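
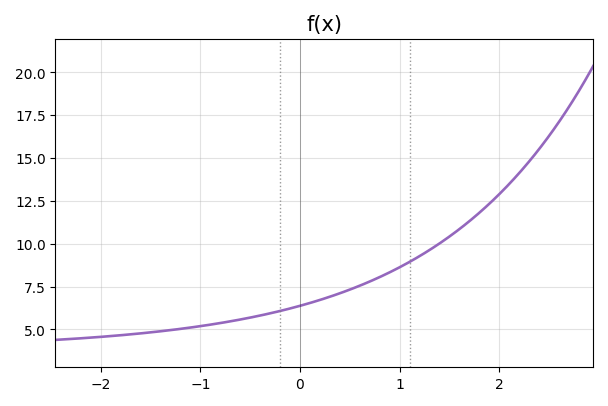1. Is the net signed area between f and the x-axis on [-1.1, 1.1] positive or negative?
positive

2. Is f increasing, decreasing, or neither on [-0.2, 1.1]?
increasing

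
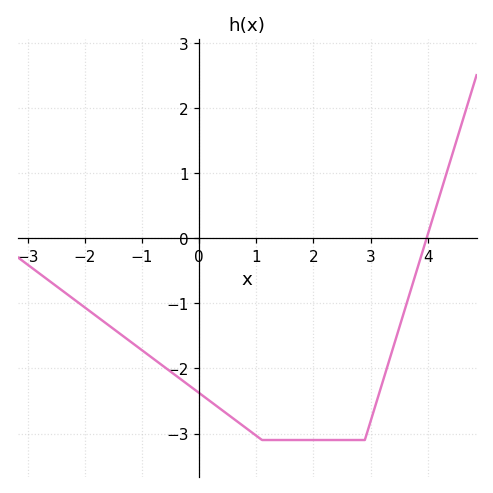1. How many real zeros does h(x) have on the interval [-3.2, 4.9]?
1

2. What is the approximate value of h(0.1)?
-2.4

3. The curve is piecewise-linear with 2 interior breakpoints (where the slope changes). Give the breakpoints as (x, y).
(1.1, -3.1); (2.9, -3.1)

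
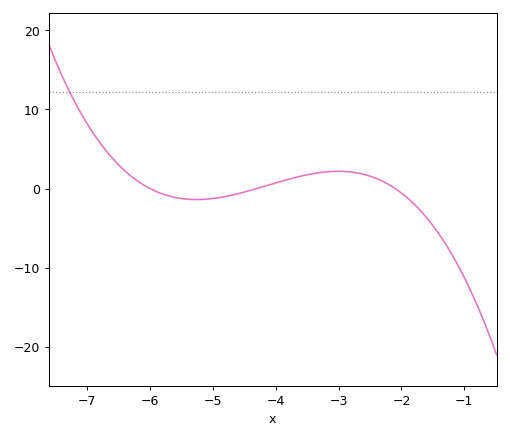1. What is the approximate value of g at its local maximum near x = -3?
2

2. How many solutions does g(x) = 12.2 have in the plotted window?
1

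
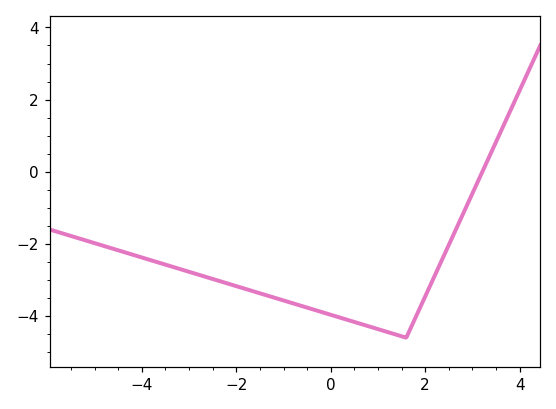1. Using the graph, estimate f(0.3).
-4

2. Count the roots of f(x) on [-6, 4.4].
1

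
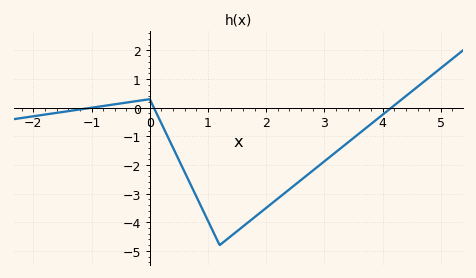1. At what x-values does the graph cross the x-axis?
-1, 0.071, 4.15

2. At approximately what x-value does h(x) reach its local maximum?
-0.002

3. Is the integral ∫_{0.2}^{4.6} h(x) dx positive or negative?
negative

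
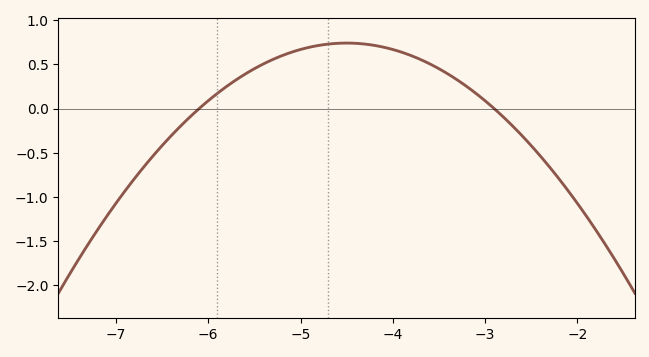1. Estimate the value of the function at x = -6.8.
-0.792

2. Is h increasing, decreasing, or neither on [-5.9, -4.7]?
increasing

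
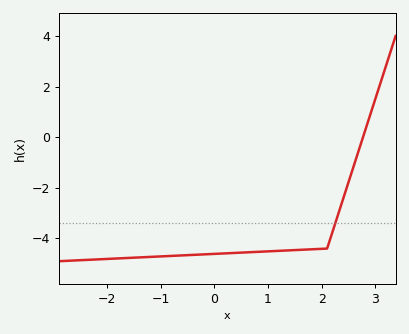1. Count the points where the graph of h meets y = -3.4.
1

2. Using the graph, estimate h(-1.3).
-4.74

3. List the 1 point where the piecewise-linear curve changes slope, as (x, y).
(2.1, -4.4)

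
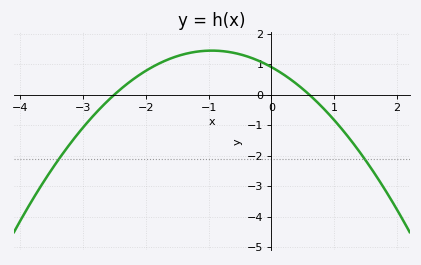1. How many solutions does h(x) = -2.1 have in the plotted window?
2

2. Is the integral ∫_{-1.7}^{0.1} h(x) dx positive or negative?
positive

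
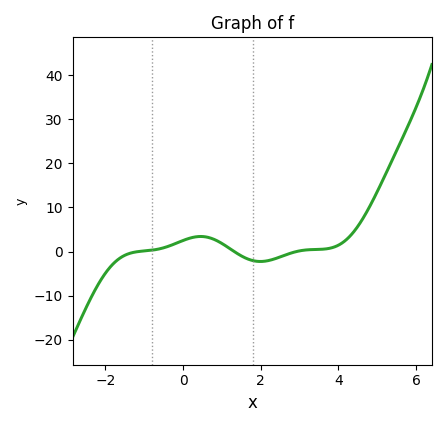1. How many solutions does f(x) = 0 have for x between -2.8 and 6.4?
3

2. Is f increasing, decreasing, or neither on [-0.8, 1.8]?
neither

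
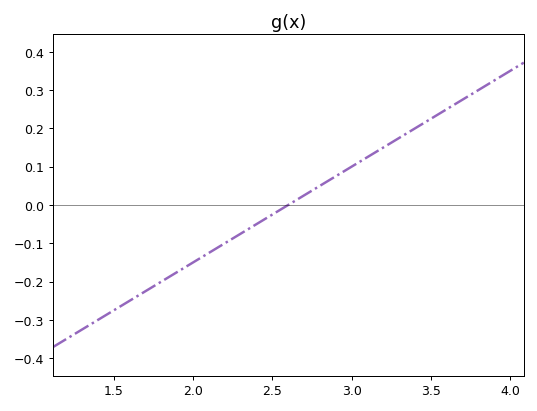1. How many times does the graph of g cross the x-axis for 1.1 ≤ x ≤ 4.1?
1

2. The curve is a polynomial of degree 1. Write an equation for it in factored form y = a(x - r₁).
y = 0.25(x - 2.6)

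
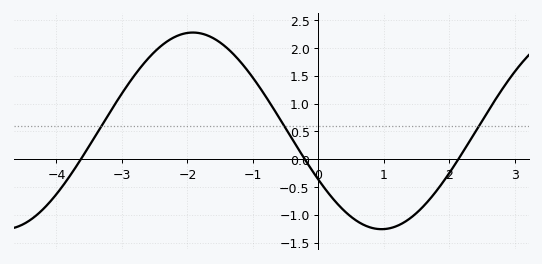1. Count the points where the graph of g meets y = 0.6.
3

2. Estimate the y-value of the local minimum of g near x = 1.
-1.26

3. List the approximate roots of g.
-3.63, -0.208, 2.14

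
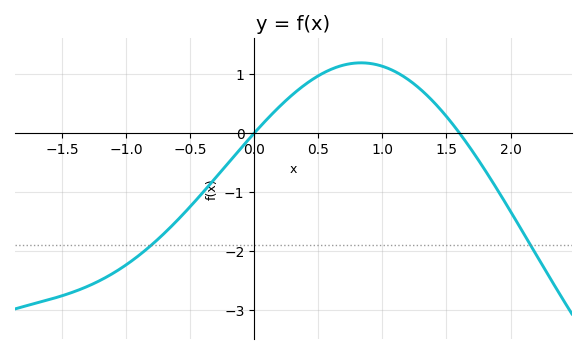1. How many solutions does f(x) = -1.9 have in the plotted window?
2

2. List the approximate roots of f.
0, 1.6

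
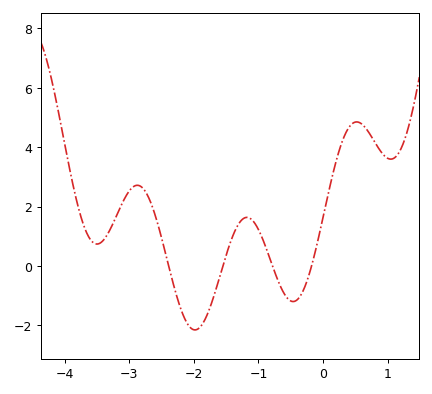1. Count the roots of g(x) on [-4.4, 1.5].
4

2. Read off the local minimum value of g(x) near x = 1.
3.6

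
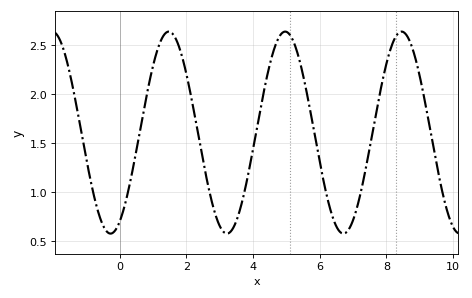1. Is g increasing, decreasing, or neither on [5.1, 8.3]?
neither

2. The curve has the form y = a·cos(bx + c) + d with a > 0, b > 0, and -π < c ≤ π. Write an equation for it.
y = 1.03cos(1.8x - 2.7) + 1.61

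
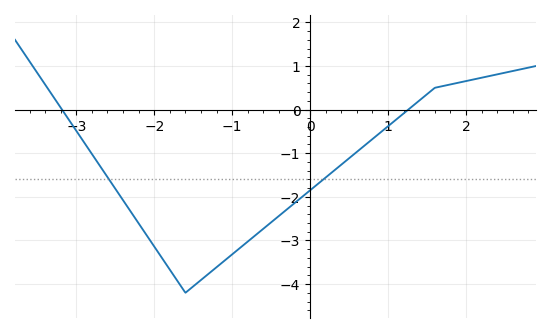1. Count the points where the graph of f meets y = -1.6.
2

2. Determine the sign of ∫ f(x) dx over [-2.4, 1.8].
negative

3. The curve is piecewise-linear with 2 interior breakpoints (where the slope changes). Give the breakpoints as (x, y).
(-1.6, -4.2); (1.6, 0.5)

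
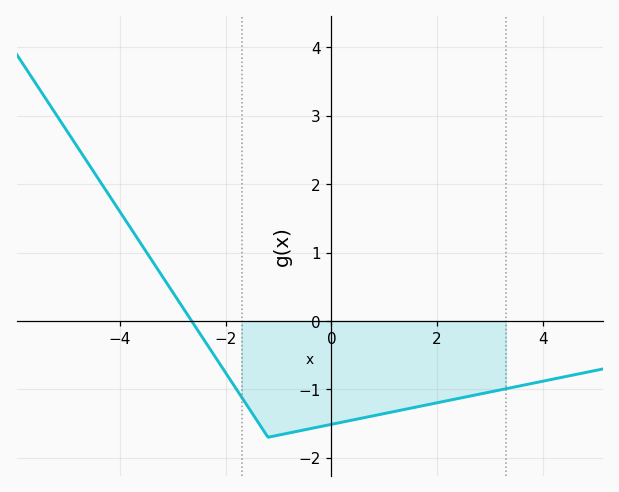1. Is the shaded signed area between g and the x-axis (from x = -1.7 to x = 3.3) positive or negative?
negative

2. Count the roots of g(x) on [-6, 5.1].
1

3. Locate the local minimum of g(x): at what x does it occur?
-1.2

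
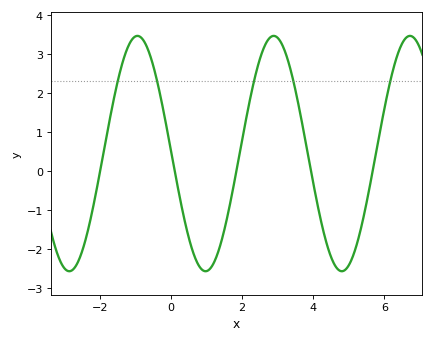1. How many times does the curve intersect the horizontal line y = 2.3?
5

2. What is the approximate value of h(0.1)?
0.046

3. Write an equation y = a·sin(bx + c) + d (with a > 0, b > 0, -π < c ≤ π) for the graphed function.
y = 3.02sin(1.64x + 3.11) + 0.45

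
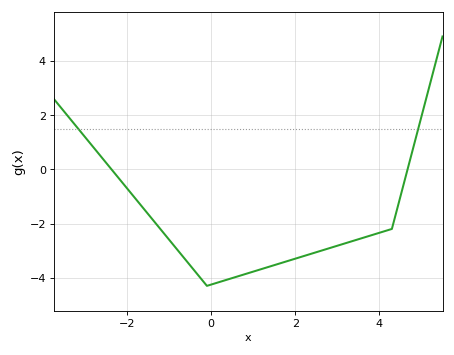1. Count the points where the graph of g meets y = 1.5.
2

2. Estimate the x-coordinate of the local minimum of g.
-0.1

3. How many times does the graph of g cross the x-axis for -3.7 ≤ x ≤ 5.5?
2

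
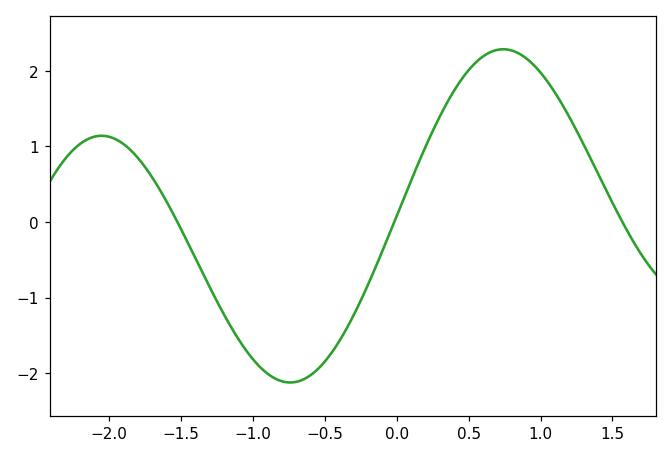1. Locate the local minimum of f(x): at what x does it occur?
-0.74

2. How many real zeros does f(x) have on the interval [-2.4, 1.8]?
3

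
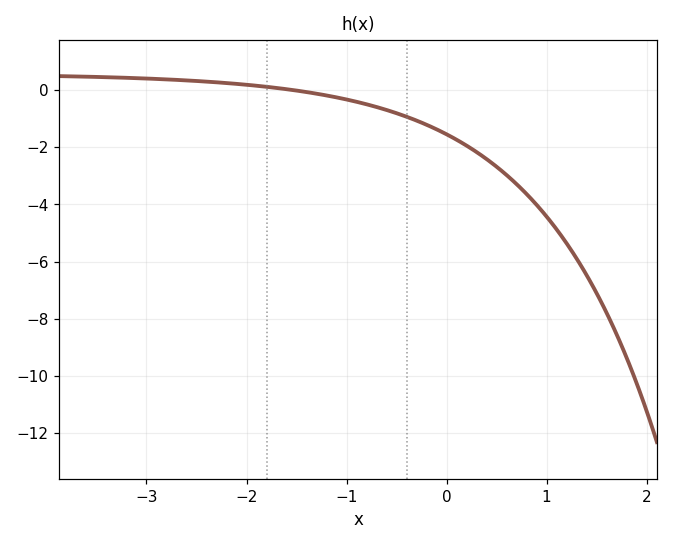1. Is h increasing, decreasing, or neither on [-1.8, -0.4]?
decreasing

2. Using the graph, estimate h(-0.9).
-0.413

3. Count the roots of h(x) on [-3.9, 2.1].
1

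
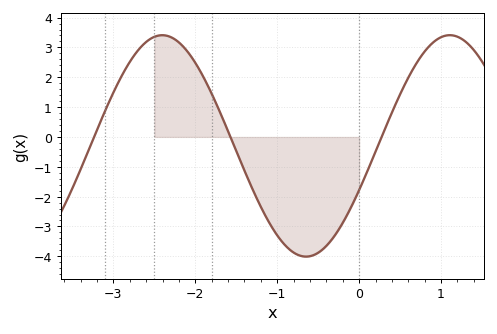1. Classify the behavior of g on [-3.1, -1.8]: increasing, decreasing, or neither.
neither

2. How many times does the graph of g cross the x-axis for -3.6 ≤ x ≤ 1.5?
3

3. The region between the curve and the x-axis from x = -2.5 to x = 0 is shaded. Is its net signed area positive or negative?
negative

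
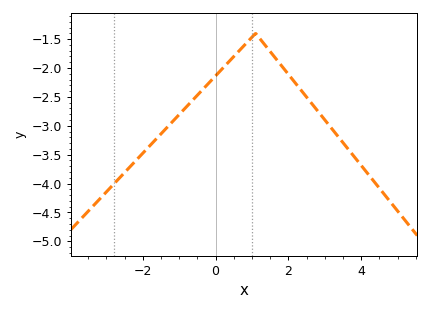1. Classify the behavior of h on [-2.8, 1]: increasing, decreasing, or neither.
increasing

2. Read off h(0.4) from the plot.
-1.87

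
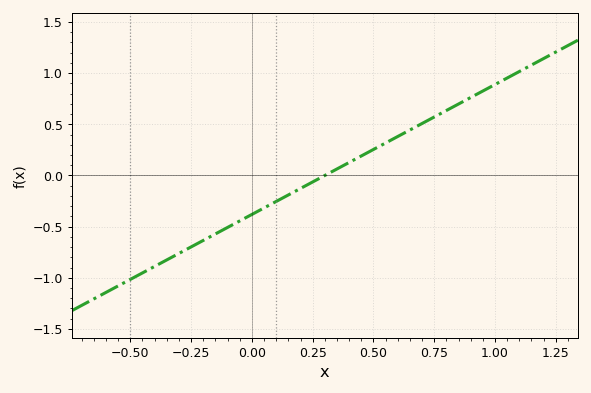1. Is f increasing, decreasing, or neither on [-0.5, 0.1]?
increasing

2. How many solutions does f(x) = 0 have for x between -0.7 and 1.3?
1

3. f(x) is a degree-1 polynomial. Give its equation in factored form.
y = 1.27(x - 0.3)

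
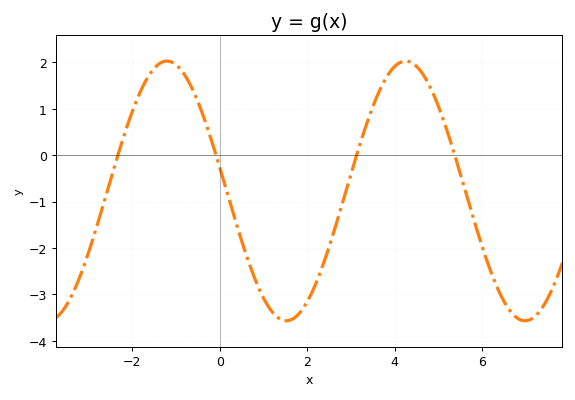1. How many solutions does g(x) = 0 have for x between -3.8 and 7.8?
4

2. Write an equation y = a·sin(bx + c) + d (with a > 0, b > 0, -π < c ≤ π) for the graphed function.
y = 2.8sin(1.1x + 3) - 0.77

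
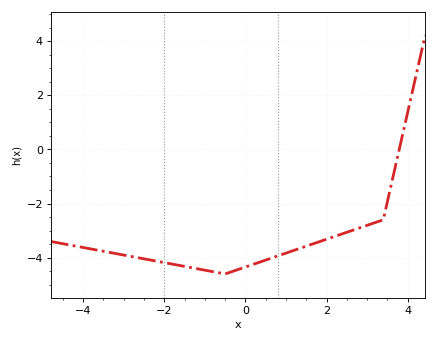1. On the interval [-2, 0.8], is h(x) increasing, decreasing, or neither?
neither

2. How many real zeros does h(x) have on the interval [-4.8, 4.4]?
1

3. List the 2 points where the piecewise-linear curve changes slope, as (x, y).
(-0.5, -4.6); (3.4, -2.6)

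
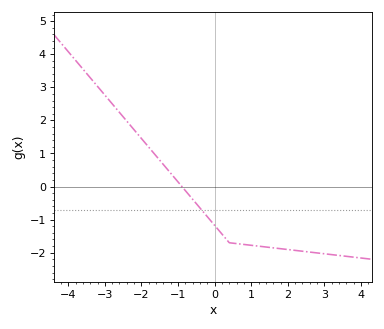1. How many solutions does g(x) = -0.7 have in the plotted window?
1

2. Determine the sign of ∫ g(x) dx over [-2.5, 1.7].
negative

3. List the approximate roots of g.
-0.895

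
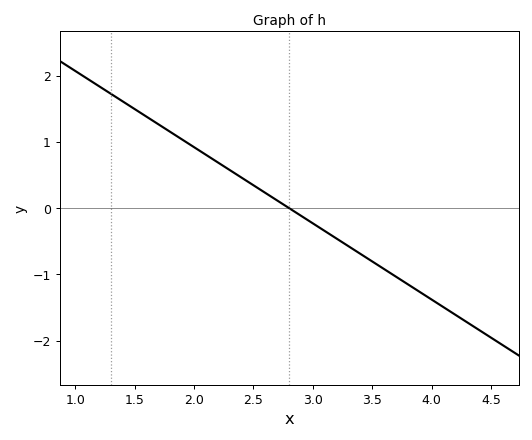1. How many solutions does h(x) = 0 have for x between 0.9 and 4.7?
1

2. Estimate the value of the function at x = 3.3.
-0.6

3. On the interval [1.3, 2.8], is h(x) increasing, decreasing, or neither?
decreasing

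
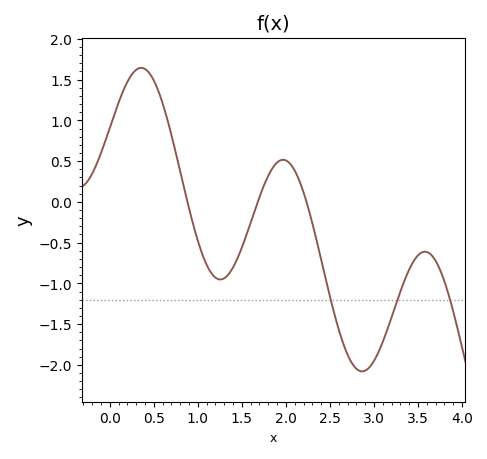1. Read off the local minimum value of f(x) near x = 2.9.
-2.08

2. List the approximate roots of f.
0.882, 1.68, 2.23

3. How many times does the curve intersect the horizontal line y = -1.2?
3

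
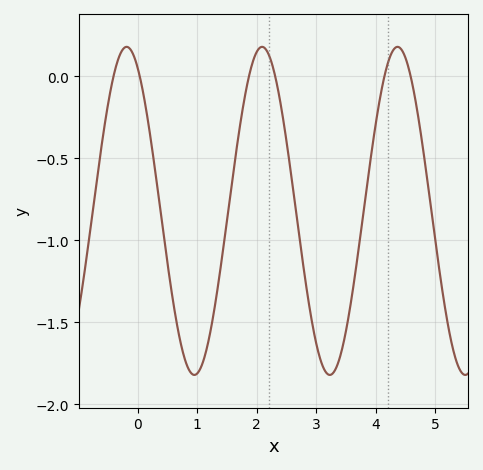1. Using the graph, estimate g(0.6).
-1.39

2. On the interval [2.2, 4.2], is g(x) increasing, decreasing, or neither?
neither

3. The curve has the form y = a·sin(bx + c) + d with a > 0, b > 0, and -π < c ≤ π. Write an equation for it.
y = 1sin(2.76x + 2.09) - 0.82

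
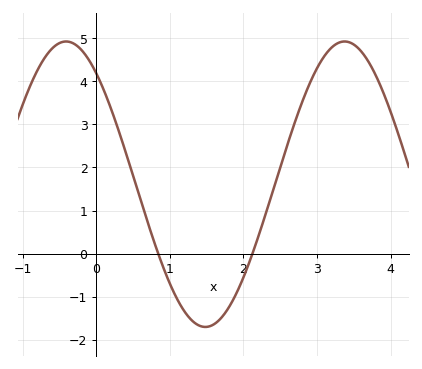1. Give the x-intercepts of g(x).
0.842, 2.12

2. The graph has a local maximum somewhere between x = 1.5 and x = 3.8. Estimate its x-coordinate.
3.38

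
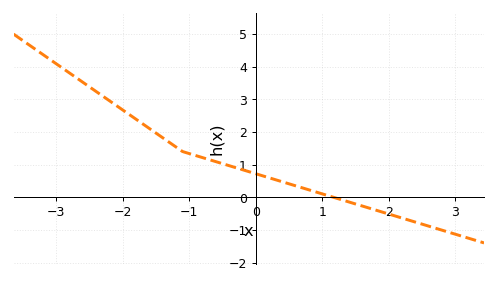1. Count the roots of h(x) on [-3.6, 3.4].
1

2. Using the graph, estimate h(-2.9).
3.95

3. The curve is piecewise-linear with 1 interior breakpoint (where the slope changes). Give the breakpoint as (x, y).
(-1.1, 1.4)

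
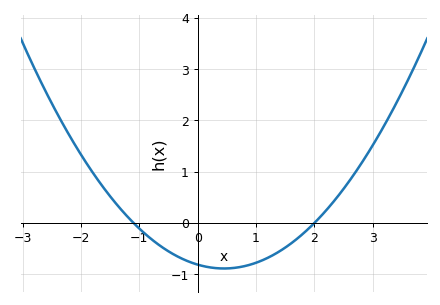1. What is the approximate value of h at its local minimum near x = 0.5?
-0.889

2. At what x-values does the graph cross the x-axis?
-1.1, 2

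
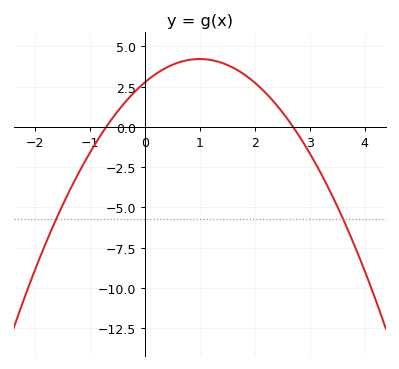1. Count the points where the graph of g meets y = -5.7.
2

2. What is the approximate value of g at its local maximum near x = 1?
4.2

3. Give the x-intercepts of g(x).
-0.7, 2.7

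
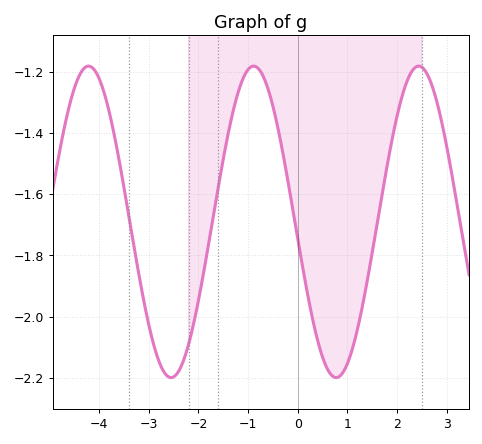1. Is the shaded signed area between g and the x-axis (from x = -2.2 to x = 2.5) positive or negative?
negative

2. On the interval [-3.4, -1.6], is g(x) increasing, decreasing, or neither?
neither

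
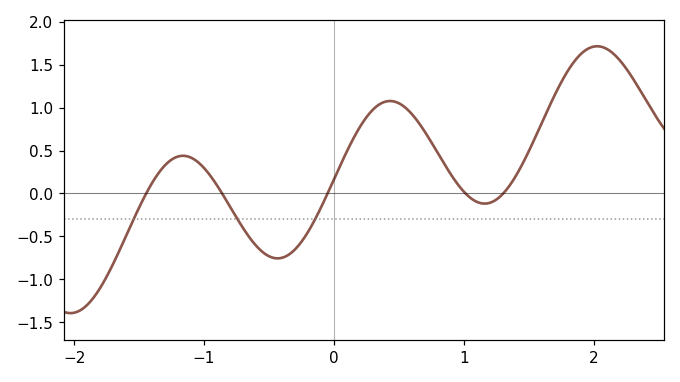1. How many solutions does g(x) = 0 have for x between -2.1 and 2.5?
5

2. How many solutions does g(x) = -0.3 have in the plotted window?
3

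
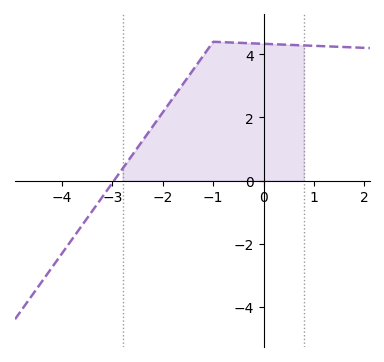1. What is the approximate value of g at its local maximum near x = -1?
4.4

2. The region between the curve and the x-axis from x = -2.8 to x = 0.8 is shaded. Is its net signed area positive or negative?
positive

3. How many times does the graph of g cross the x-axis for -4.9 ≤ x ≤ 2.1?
1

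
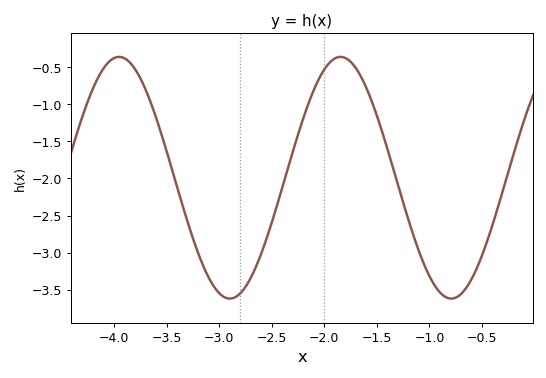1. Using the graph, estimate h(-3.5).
-1.64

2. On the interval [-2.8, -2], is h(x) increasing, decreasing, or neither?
increasing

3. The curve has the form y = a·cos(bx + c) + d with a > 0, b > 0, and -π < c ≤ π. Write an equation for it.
y = 1.63cos(2.98x - 0.782) - 1.99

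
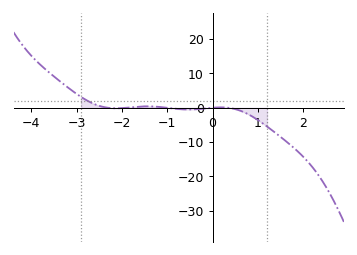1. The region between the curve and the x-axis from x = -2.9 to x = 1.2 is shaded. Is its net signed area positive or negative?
negative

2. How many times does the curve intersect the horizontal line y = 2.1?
1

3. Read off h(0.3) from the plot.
0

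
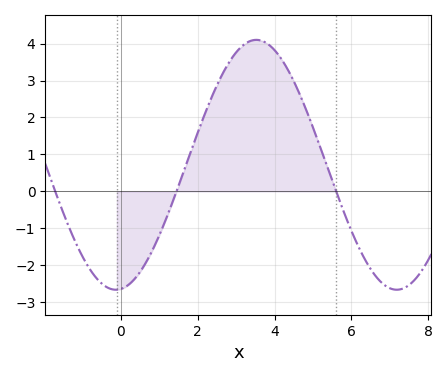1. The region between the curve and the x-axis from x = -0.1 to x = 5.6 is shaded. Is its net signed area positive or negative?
positive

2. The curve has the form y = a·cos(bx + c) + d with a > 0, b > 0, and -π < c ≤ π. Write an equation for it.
y = 3.38cos(0.86x - 3.03) + 0.72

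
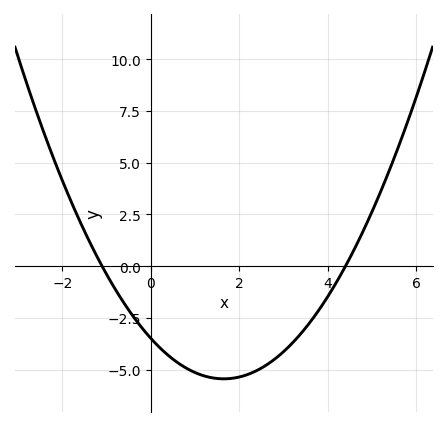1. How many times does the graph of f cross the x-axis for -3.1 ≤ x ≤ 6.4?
2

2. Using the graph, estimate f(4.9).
2.16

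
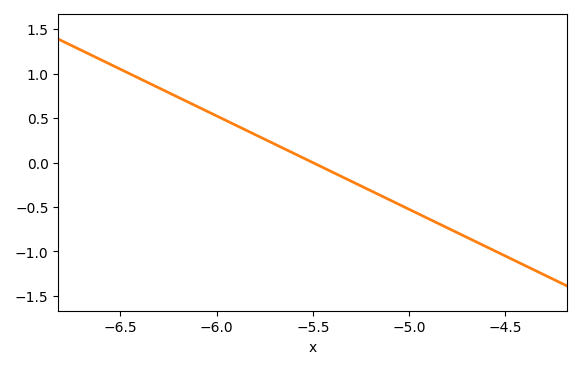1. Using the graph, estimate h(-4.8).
-0.75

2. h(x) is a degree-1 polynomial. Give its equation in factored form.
y = -1.05(x + 5.5)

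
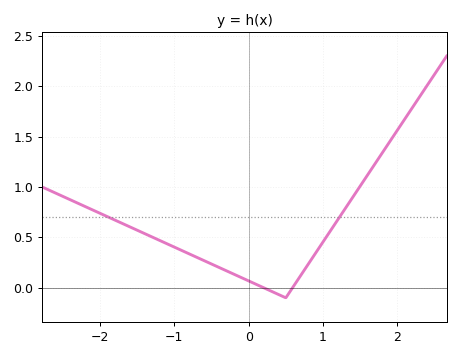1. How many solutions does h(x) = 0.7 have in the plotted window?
2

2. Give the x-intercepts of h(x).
0.2, 0.6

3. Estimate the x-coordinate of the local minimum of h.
0.5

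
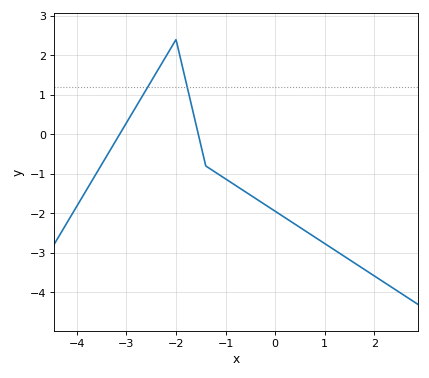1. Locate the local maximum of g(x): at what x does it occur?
-2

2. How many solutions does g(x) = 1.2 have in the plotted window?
2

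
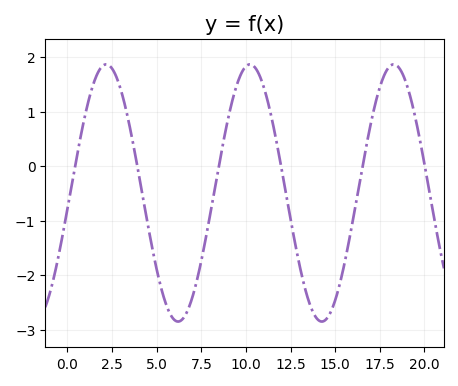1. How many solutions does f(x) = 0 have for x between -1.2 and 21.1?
6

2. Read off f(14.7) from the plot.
-2.7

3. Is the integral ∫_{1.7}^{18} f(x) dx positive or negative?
negative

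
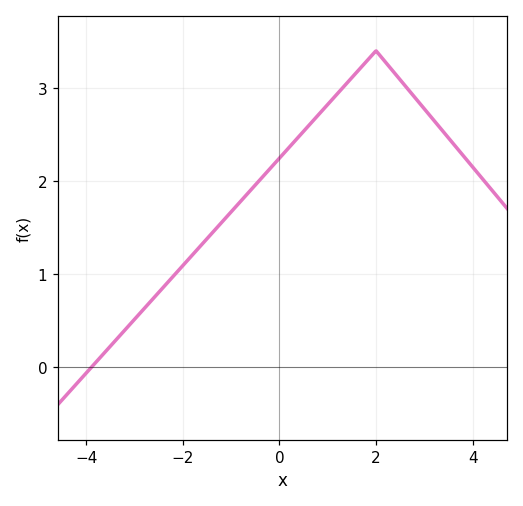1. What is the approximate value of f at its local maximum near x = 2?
3.4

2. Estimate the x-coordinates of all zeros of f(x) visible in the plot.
-3.8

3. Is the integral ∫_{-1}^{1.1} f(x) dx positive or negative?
positive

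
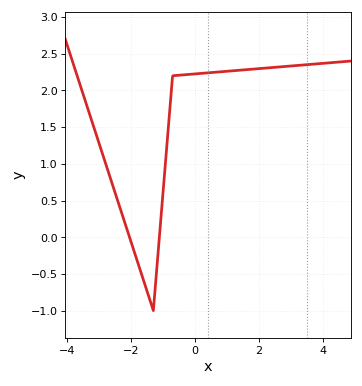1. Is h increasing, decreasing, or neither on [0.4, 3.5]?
increasing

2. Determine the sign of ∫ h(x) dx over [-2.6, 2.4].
positive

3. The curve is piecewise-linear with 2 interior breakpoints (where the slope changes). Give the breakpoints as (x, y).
(-1.3, -1); (-0.7, 2.2)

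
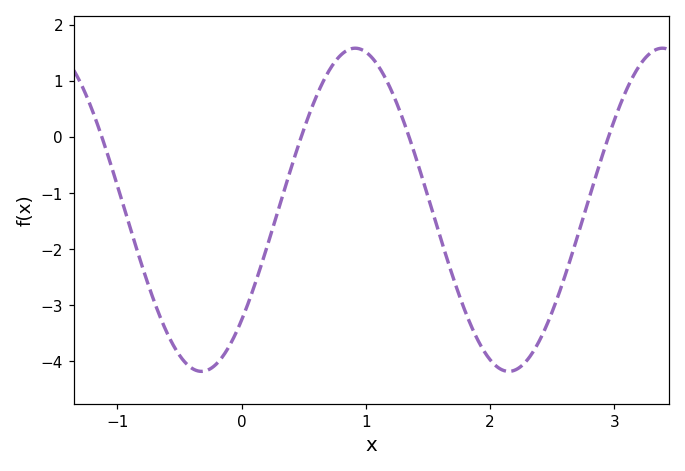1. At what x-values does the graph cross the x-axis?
-1.1, 0.5, 1.3, 3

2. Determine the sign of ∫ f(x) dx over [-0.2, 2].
negative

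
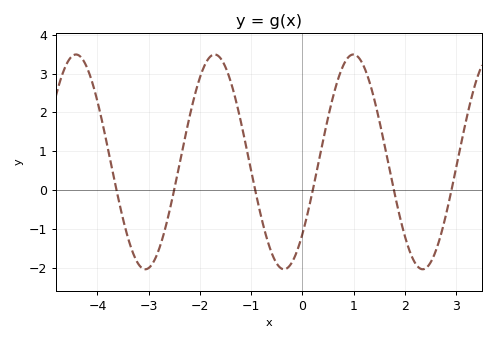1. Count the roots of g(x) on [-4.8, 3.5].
6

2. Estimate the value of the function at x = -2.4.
0.7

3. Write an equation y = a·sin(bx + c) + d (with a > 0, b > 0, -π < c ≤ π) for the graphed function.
y = 2.76sin(2.3x - 0.74) + 0.73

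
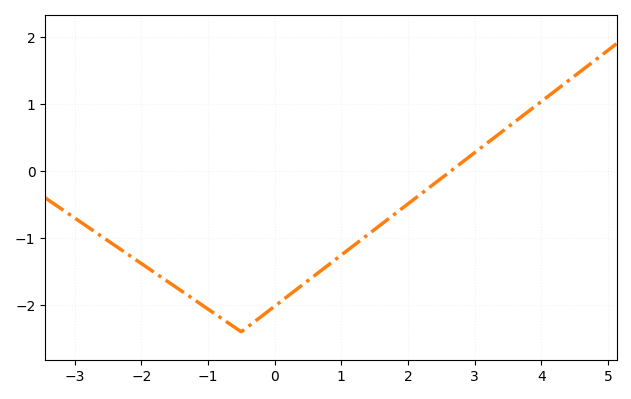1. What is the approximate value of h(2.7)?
0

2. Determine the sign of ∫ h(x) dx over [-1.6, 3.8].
negative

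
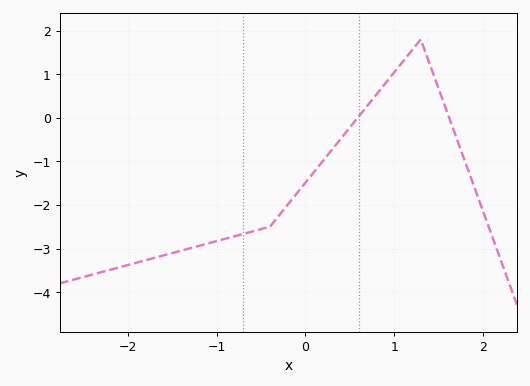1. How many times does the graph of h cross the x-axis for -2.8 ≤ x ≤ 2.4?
2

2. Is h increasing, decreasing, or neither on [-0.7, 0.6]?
increasing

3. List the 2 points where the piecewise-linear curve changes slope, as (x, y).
(-0.4, -2.5); (1.3, 1.8)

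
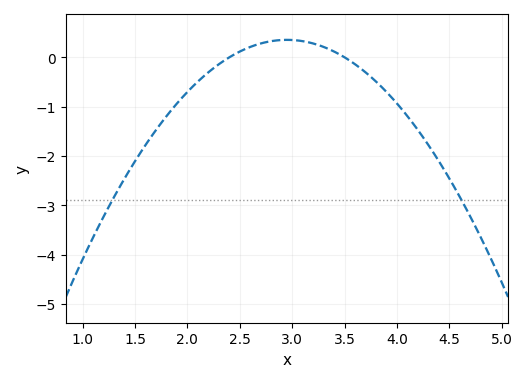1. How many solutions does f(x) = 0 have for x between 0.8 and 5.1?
2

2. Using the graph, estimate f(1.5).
-2.11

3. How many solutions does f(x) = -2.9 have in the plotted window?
2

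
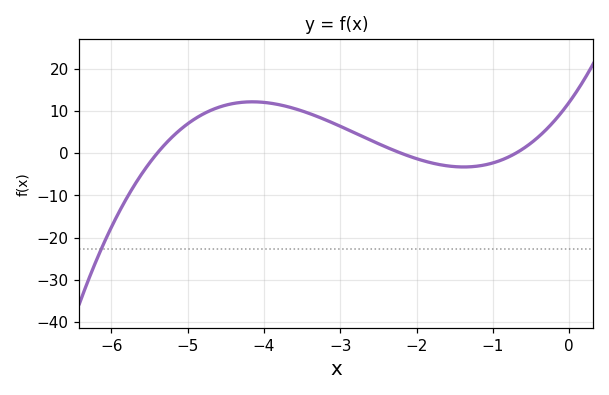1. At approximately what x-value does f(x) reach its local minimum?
-1.4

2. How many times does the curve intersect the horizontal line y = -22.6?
1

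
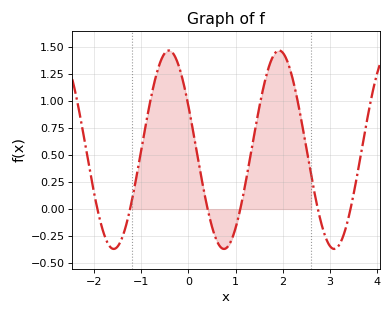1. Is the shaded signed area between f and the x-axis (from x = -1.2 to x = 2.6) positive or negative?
positive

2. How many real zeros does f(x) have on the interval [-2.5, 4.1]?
6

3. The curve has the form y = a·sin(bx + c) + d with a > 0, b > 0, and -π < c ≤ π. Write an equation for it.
y = 0.92sin(2.7x + 2.7) + 0.55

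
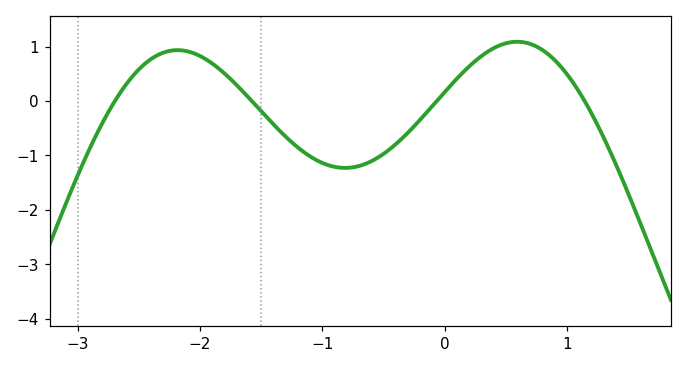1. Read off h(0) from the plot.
0.17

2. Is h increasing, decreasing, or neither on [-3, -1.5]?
neither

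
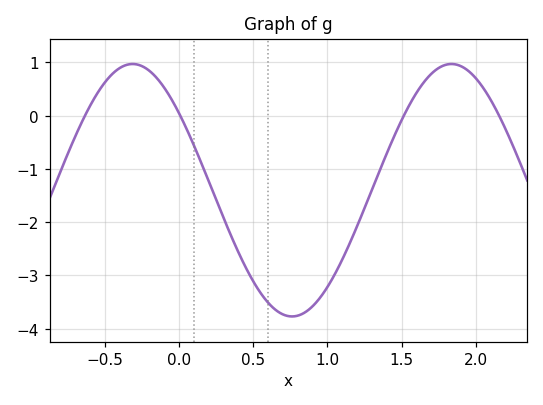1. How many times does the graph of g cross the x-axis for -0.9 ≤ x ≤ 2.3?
4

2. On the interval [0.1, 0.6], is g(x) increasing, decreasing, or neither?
decreasing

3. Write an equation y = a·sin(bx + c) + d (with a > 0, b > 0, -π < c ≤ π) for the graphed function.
y = 2.37sin(2.9x + 2.5) - 1.4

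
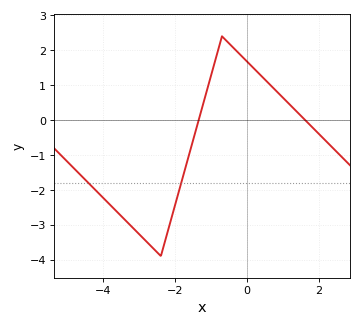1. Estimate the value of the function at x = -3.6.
-2.65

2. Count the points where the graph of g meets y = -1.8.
2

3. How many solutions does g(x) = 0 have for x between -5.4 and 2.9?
2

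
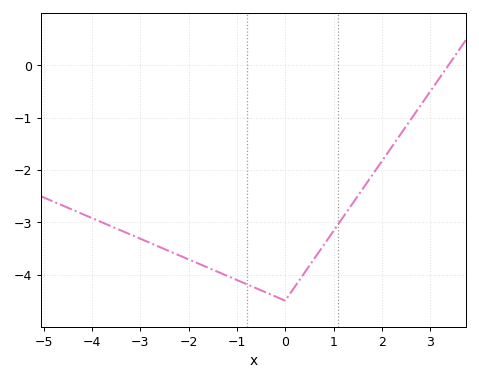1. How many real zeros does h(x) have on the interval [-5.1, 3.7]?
1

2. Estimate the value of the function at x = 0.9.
-3.3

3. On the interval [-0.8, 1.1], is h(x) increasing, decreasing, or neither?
neither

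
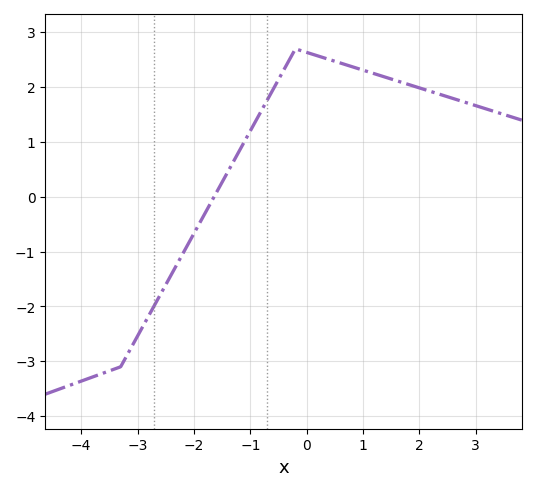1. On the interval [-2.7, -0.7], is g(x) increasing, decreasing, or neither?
increasing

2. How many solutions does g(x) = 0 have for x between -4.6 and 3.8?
1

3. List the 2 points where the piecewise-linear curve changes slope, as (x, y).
(-3.3, -3.1); (-0.2, 2.7)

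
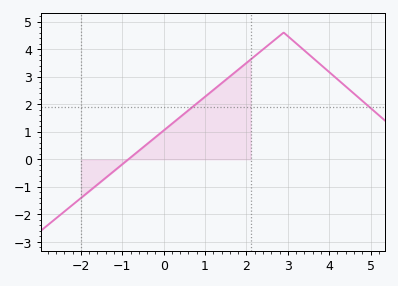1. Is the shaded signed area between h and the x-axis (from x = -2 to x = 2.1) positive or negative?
positive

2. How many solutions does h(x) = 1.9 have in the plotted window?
2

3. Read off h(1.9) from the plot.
3.37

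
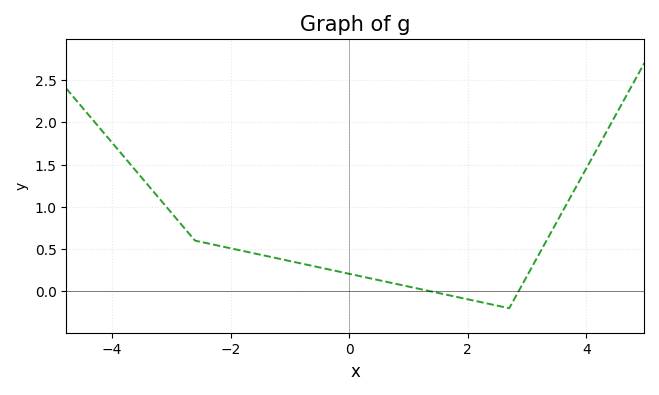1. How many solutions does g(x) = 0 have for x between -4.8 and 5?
2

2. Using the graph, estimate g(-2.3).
0.555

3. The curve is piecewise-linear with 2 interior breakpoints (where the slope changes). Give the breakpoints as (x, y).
(-2.6, 0.6); (2.7, -0.2)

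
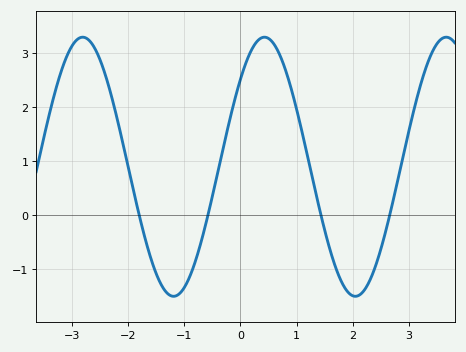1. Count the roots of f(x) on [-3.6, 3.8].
4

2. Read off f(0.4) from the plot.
3.29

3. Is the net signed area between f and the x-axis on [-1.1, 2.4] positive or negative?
positive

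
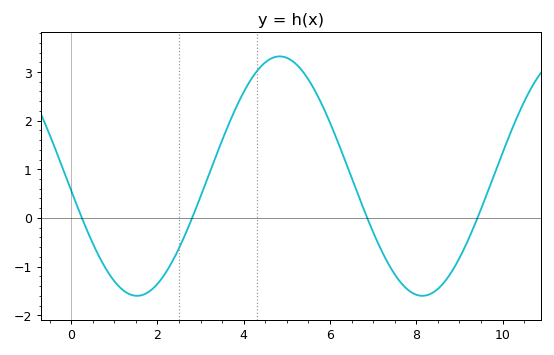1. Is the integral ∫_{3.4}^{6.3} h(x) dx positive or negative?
positive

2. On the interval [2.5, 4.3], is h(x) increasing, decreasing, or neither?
increasing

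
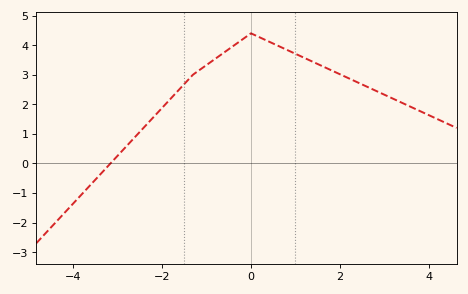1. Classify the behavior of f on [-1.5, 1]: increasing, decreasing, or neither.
neither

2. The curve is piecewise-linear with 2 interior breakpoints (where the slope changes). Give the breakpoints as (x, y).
(-1.3, 3); (0, 4.4)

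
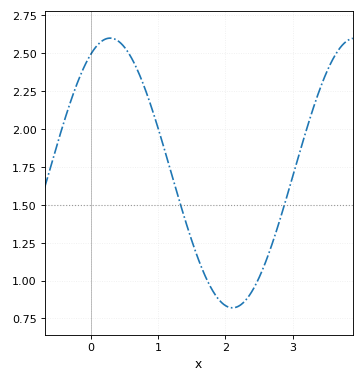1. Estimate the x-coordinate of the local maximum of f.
0.3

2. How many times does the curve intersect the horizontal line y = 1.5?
2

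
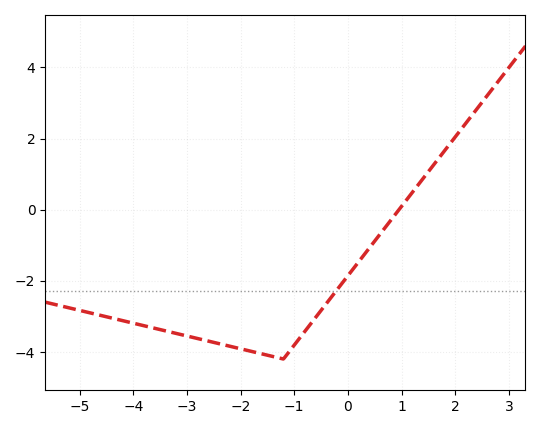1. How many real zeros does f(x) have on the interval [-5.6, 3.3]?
1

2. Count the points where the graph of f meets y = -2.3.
1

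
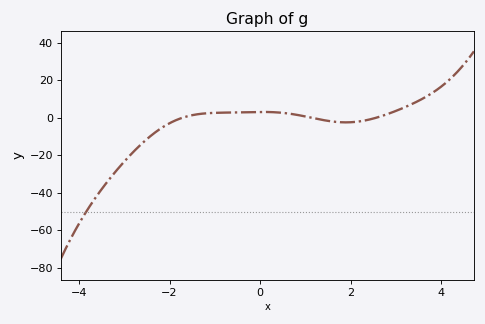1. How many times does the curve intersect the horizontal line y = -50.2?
1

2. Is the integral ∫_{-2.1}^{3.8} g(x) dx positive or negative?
positive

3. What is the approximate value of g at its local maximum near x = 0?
3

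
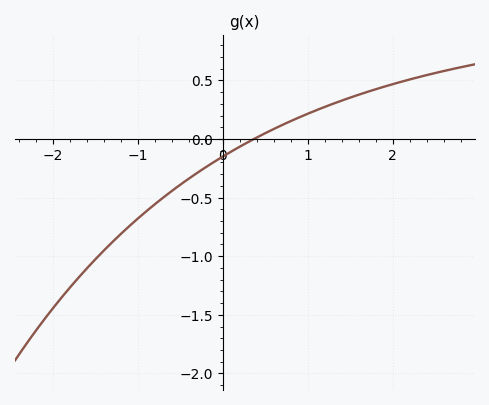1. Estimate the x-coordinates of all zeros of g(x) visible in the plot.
0.4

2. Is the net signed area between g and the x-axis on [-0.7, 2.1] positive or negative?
positive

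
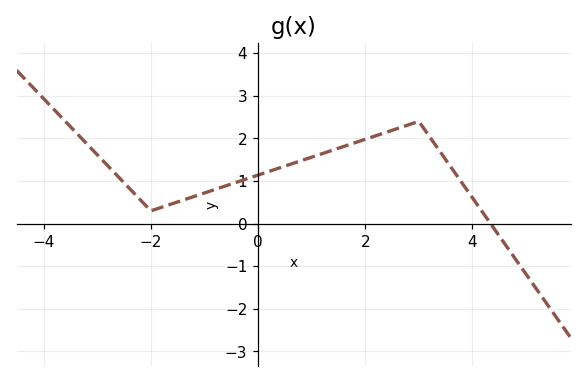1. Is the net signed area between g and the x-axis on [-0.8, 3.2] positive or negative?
positive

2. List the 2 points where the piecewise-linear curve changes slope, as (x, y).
(-2, 0.3); (3, 2.4)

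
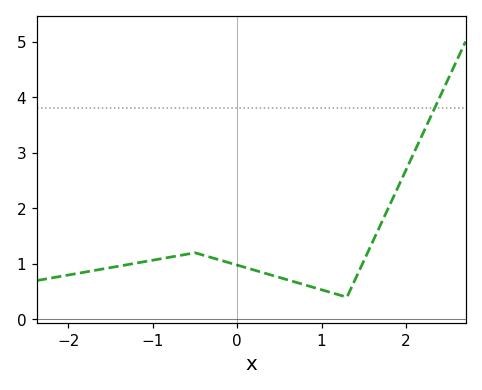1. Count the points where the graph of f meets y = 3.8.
1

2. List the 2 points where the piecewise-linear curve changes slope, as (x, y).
(-0.5, 1.2); (1.3, 0.4)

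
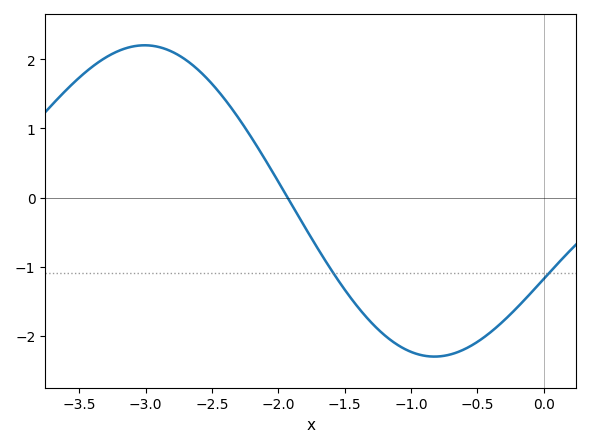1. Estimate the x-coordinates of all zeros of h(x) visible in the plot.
-1.9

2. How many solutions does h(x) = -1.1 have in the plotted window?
2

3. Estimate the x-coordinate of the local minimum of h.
-0.8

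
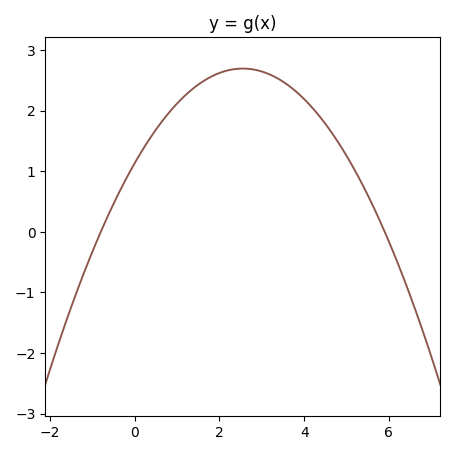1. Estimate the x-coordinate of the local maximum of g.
2.55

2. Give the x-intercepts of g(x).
-0.8, 5.9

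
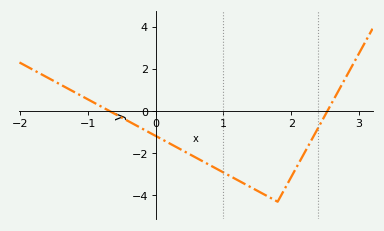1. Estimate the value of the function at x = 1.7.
-4.13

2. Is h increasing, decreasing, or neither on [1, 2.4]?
neither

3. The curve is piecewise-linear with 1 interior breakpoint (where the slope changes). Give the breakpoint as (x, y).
(1.8, -4.3)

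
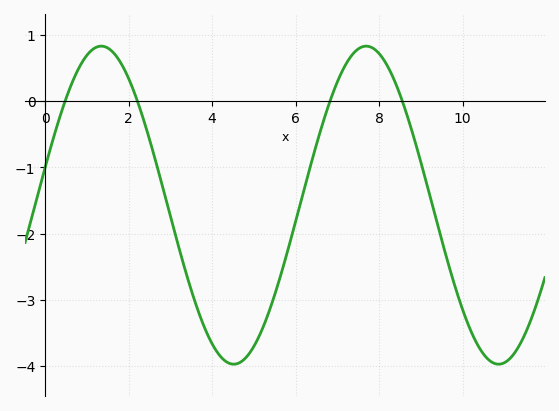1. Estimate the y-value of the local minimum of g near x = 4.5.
-4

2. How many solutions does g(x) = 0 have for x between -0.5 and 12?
4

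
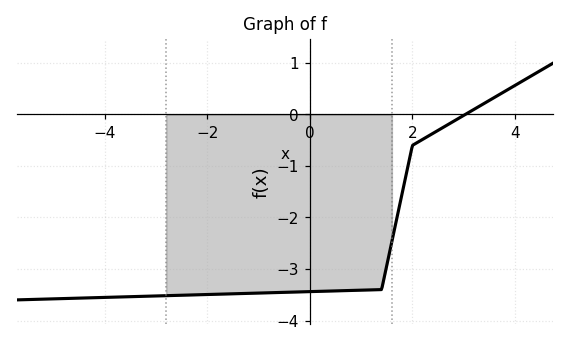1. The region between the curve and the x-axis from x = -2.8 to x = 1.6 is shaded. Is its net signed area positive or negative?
negative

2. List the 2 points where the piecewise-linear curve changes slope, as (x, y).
(1.4, -3.4); (2, -0.6)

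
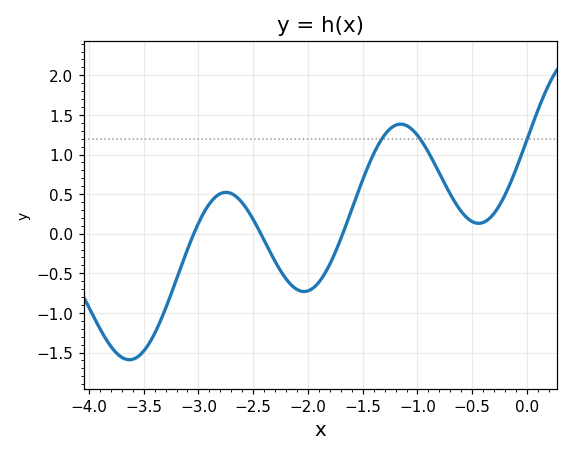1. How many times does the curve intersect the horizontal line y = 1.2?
3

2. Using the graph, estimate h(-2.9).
0.376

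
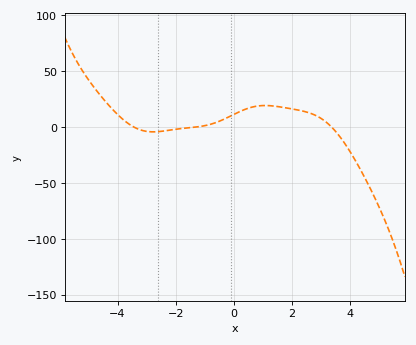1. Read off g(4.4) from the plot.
-40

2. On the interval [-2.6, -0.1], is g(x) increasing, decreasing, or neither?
increasing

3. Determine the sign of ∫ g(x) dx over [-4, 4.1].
positive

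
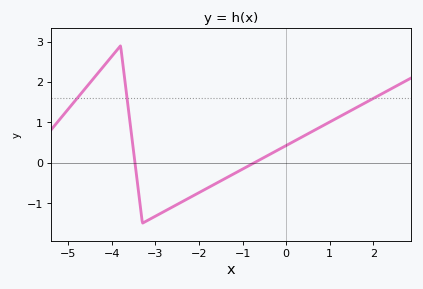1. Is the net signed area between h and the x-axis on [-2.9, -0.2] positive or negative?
negative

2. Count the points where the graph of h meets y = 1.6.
3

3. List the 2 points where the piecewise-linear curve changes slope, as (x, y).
(-3.8, 2.9); (-3.3, -1.5)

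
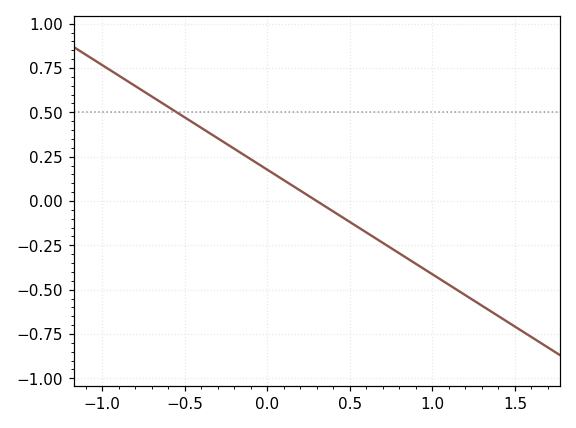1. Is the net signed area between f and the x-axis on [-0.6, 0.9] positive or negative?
positive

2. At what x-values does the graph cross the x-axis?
0.3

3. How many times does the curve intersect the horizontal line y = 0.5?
1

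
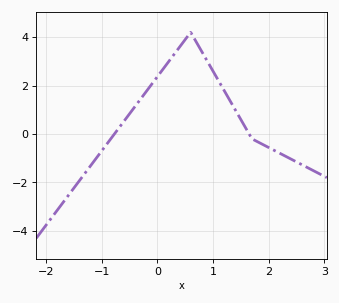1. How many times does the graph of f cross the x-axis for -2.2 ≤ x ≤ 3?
2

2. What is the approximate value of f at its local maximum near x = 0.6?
4.2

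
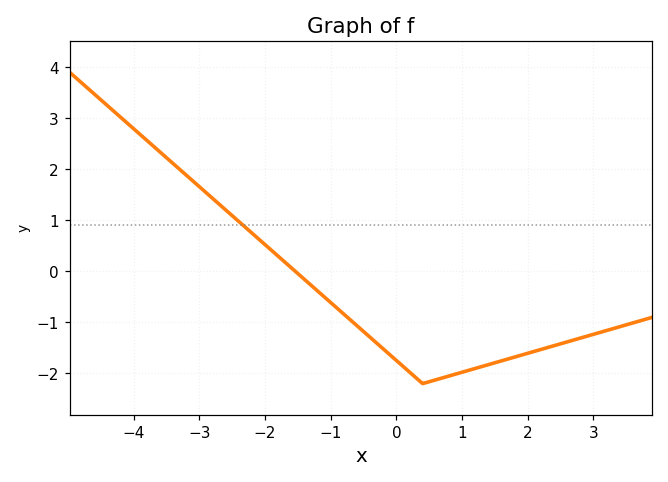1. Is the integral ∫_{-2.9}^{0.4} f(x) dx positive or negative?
negative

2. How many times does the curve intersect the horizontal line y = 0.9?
1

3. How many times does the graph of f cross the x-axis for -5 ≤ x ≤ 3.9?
1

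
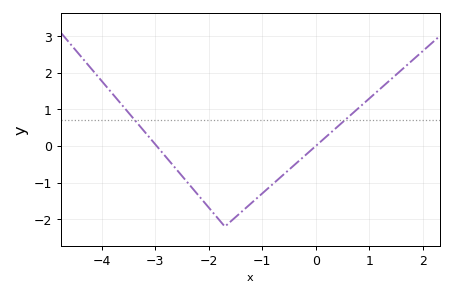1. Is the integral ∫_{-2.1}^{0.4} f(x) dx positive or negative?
negative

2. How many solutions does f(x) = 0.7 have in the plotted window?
2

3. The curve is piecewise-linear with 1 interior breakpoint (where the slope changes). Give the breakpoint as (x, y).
(-1.7, -2.2)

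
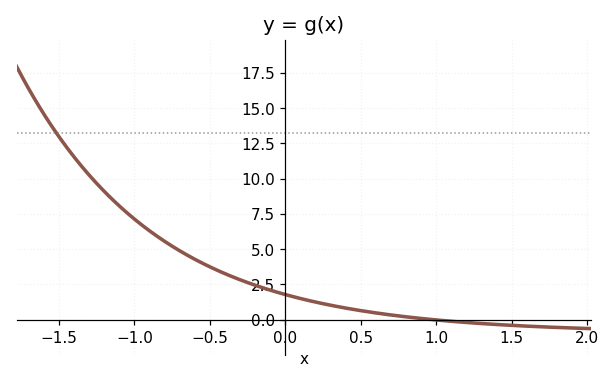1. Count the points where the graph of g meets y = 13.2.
1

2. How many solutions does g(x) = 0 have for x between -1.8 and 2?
1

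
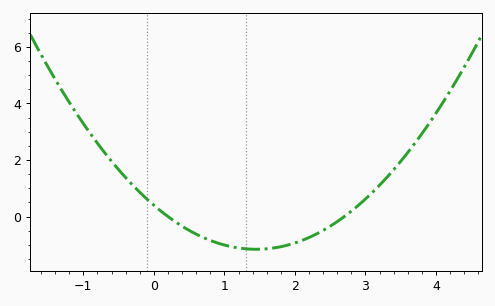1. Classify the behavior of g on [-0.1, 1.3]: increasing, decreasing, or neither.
decreasing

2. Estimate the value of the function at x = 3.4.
1.66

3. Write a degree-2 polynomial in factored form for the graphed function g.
y = 0.74(x - 0.2)(x - 2.7)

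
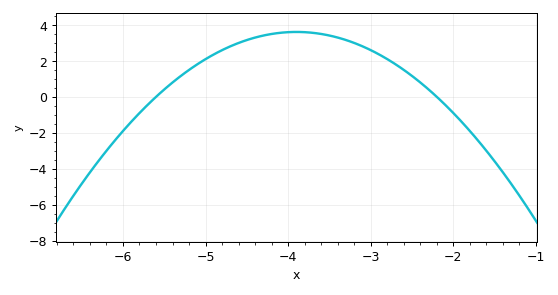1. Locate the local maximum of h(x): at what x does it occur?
-3.9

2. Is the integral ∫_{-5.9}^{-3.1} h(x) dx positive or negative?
positive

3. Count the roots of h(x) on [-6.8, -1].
2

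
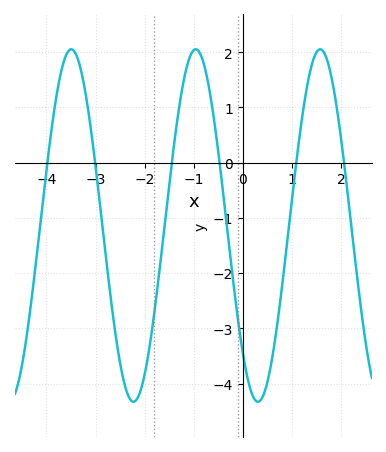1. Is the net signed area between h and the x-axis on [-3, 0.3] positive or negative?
negative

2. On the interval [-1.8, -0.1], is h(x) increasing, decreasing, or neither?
neither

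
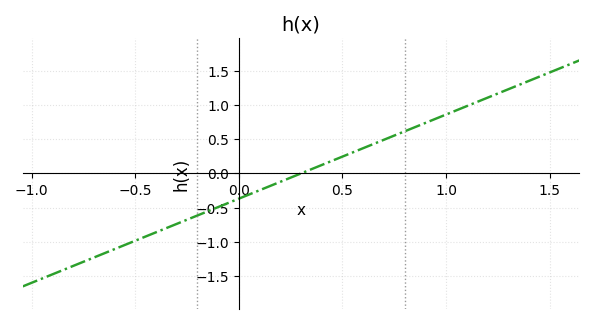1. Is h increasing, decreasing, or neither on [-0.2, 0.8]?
increasing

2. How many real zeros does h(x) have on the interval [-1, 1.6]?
1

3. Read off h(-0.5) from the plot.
-1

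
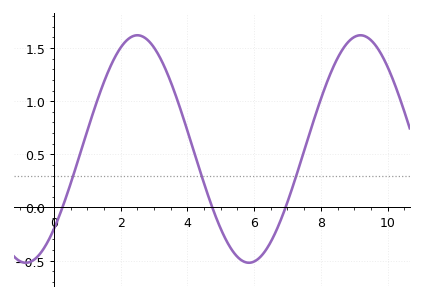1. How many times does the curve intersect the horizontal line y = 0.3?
3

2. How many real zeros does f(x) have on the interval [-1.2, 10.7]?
3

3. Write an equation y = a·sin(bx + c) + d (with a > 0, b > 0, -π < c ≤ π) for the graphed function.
y = 1.07sin(0.94x - 0.782) + 0.55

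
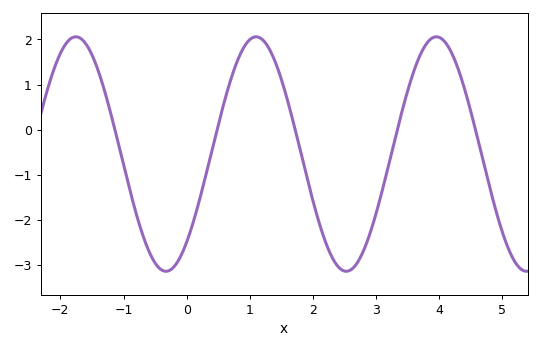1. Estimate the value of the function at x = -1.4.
1.3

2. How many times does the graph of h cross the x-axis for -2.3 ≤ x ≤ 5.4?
5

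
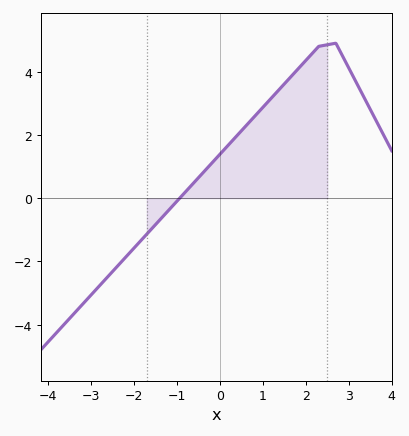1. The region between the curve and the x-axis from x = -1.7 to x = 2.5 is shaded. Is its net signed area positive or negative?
positive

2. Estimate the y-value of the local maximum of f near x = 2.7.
4.9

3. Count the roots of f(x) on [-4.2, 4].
1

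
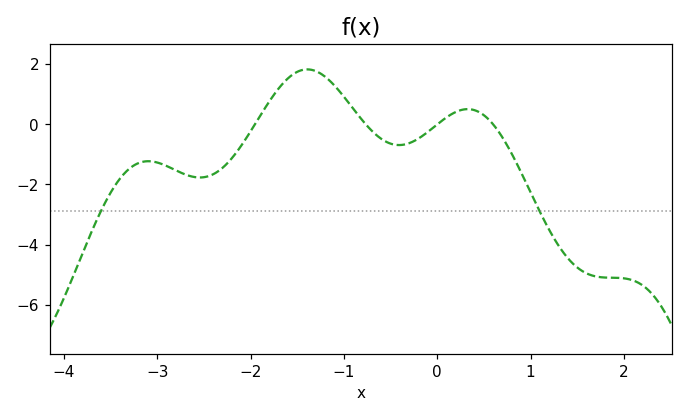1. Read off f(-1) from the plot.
0.923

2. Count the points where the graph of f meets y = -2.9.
2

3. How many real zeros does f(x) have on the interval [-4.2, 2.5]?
4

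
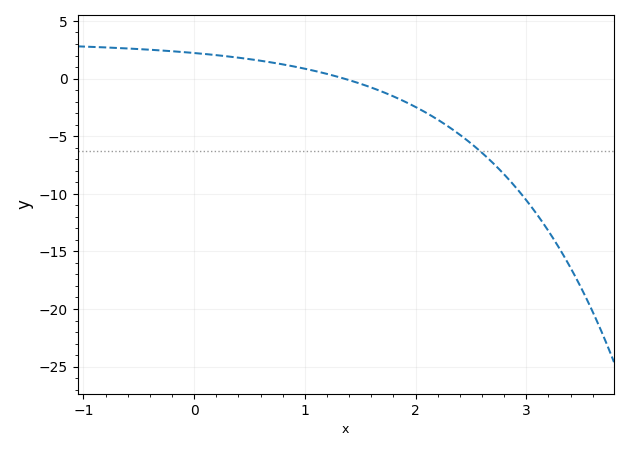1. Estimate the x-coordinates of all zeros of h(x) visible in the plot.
1.4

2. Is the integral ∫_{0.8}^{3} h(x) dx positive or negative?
negative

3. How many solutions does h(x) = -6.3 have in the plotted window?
1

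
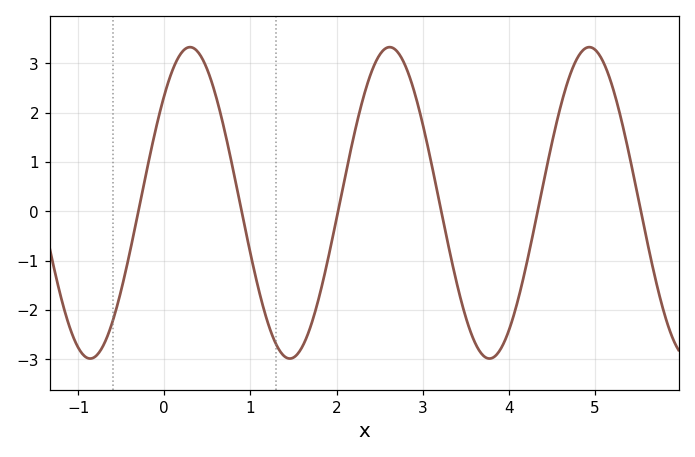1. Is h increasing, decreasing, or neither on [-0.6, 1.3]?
neither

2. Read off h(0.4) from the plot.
3.2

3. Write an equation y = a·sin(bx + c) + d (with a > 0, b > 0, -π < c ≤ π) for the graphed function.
y = 3.16sin(2.7x + 0.76) + 0.17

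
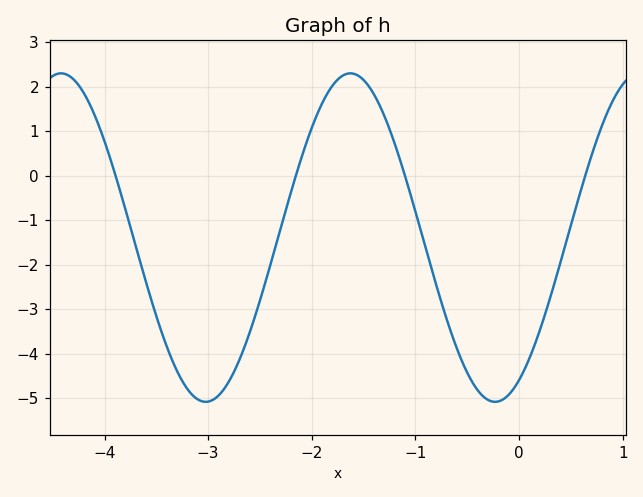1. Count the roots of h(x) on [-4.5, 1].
4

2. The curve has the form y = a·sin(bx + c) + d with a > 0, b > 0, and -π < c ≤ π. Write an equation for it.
y = 3.69sin(2.25x - 1.05) - 1.39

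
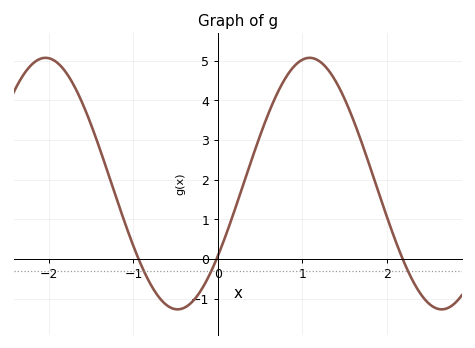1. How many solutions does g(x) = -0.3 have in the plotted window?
3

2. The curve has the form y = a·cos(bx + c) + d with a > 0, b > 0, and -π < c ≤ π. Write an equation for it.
y = 3.17cos(2.01x - 2.18) + 1.9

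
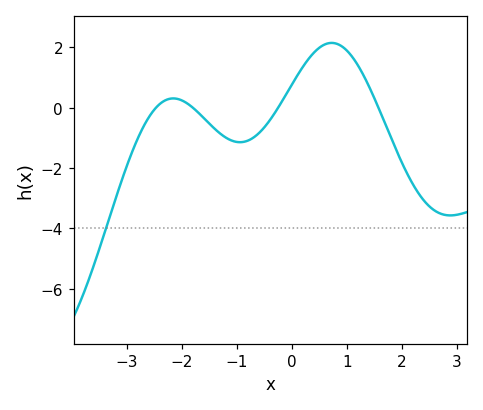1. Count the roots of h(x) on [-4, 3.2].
4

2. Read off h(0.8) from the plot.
2.12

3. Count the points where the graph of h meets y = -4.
1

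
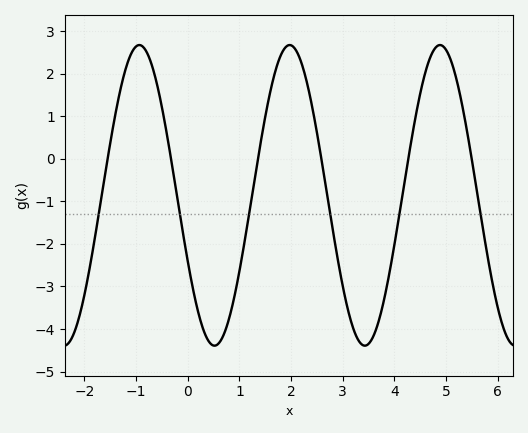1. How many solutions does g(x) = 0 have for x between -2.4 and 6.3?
6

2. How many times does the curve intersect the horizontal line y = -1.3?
6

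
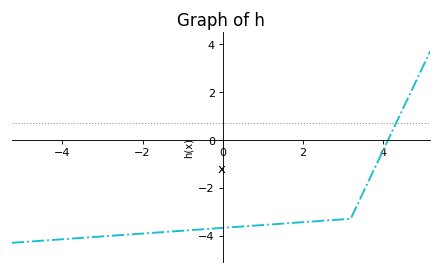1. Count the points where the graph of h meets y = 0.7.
1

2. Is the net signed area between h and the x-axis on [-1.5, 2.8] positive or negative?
negative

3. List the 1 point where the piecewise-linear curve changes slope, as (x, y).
(3.2, -3.3)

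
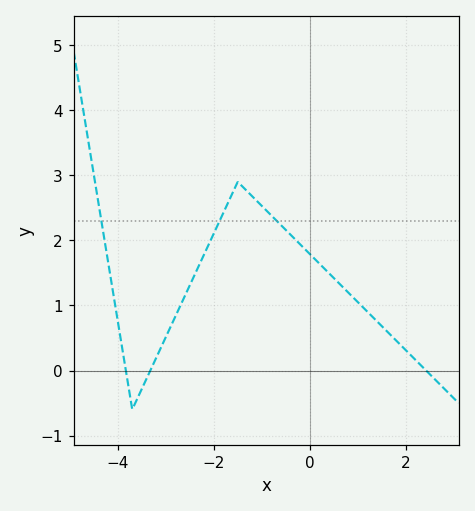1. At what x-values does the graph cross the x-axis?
-3.8, -3.4, 2.4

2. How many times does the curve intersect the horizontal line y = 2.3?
3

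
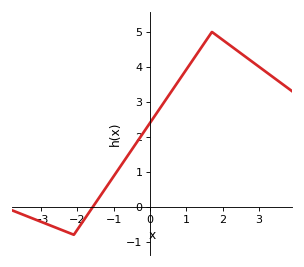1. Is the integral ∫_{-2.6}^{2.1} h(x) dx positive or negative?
positive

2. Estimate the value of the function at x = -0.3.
1.95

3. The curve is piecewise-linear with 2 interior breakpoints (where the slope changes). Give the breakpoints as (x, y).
(-2.1, -0.8); (1.7, 5)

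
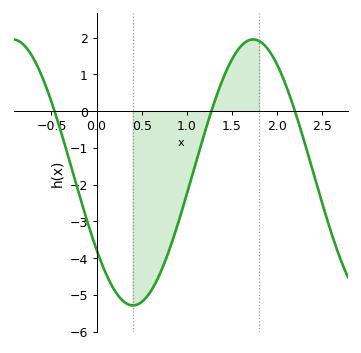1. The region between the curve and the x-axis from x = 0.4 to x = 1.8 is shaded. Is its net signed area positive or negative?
negative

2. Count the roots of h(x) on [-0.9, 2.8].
3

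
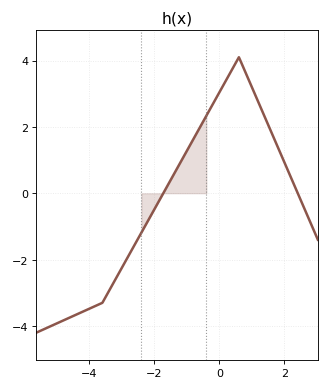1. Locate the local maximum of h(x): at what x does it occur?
0.599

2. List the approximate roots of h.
-1.73, 2.41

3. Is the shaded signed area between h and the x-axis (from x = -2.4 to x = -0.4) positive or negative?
positive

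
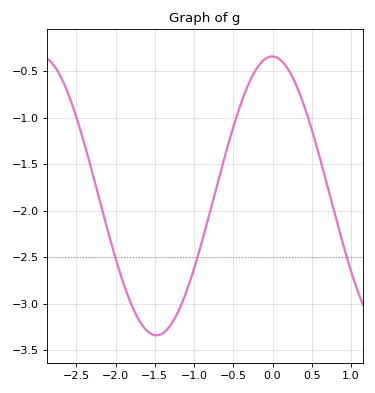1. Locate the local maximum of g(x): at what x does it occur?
0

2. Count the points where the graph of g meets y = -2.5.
3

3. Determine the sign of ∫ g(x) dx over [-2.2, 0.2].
negative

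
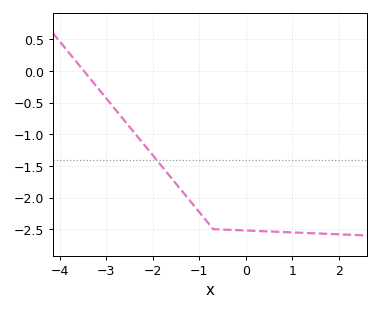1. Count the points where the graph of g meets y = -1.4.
1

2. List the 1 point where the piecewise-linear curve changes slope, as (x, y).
(-0.7, -2.5)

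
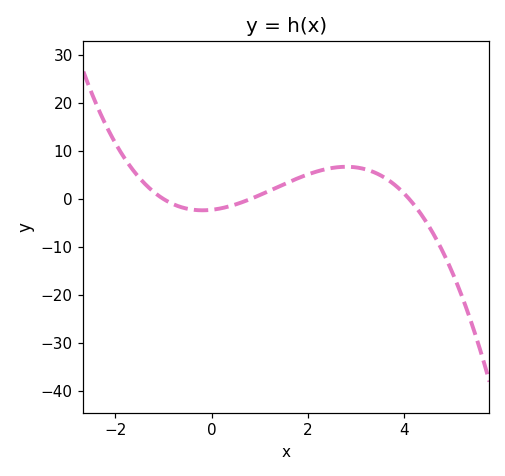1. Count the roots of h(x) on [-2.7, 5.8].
3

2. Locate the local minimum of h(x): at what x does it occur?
-0.195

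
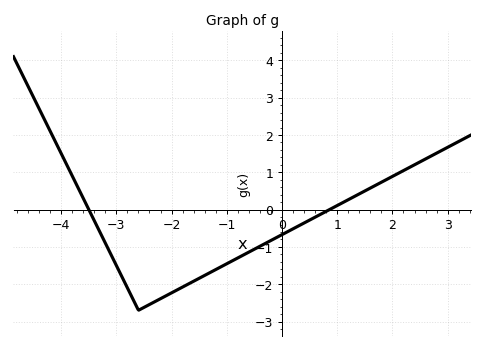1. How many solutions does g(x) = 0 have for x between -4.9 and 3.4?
2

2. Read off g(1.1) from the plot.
0.187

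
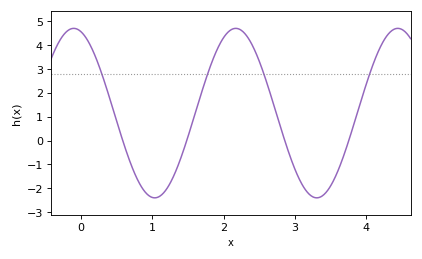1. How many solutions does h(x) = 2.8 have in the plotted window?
4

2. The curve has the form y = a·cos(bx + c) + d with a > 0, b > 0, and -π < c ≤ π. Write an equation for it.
y = 3.55cos(2.77x + 0.272) + 1.15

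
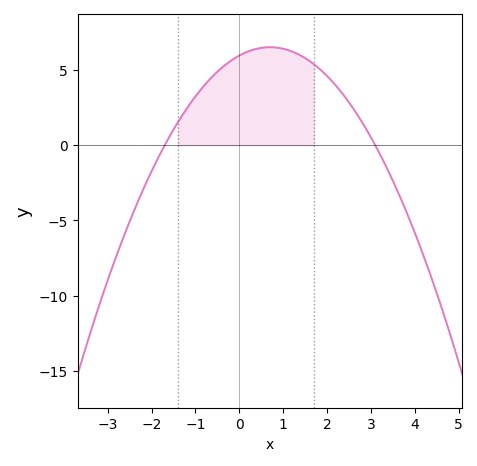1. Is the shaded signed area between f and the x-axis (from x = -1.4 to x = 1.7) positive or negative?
positive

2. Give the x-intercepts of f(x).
-1.7, 3.1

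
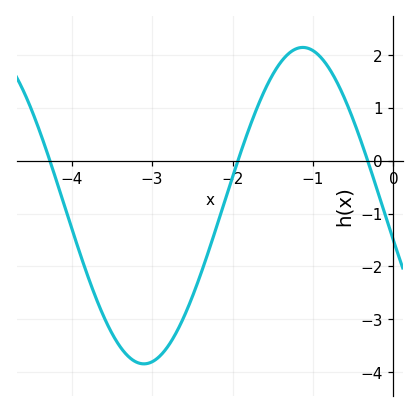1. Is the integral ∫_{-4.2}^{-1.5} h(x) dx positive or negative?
negative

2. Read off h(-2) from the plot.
-0.31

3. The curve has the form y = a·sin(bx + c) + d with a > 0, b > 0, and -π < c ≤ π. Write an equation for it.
y = 2.99sin(1.59x - 2.92) - 0.85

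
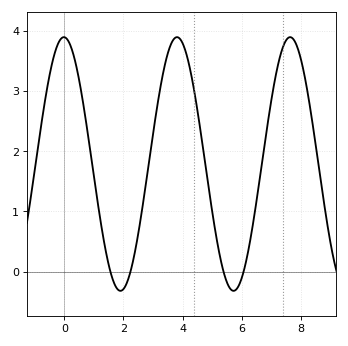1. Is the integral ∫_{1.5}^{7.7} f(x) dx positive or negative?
positive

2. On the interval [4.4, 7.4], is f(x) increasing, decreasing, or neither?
neither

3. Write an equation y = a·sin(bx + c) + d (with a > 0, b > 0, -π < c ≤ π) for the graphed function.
y = 2.11sin(1.64x + 1.6) + 1.79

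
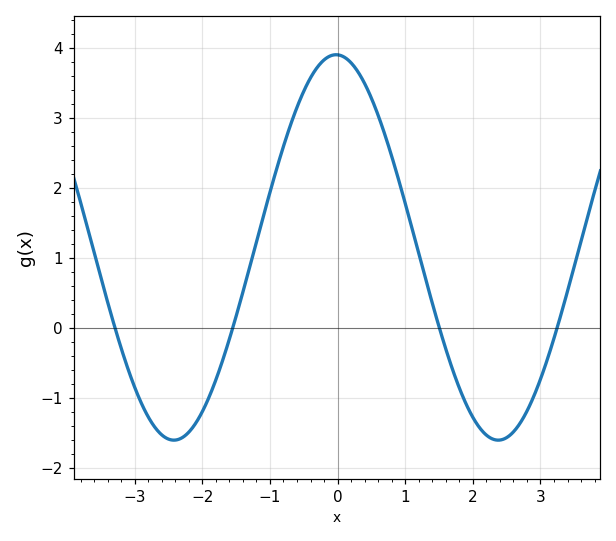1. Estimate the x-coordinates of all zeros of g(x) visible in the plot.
-3.29, -1.55, 1.51, 3.25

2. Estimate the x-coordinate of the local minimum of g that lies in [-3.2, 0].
-2.42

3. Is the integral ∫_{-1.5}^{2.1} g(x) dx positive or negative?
positive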